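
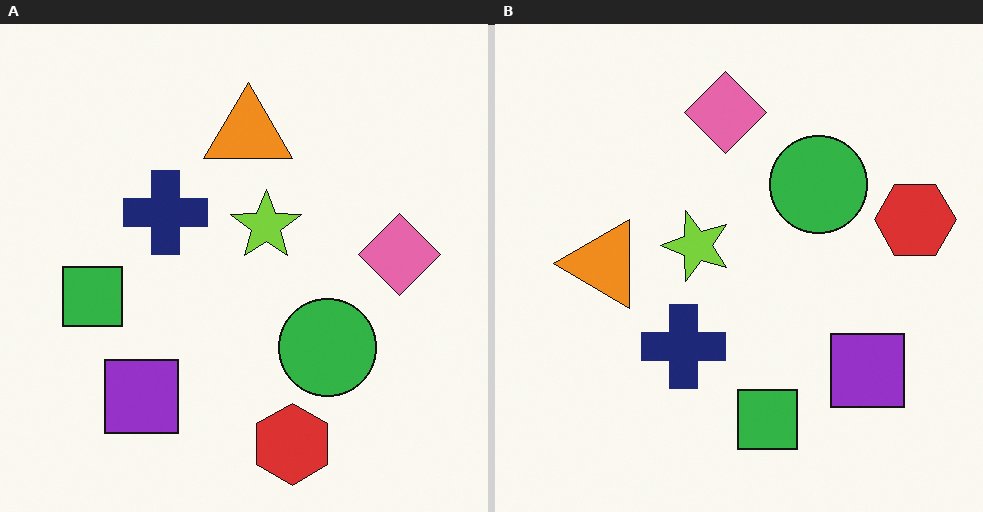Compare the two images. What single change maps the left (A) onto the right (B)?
This is the original image rotated 90° counter-clockwise.

The red hexagon sits in the bottom of the left (A) image and the right of the right (B) — consistent with a whole-image 90° counter-clockwise rotation.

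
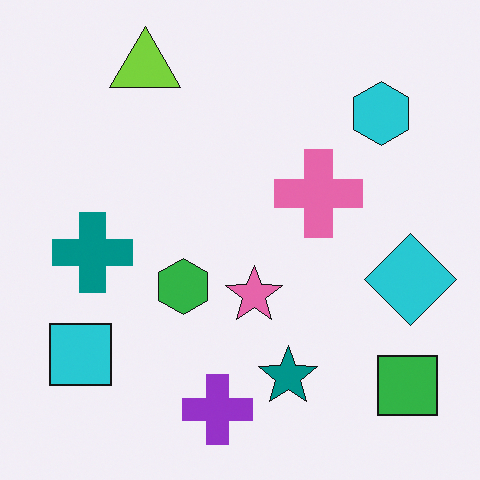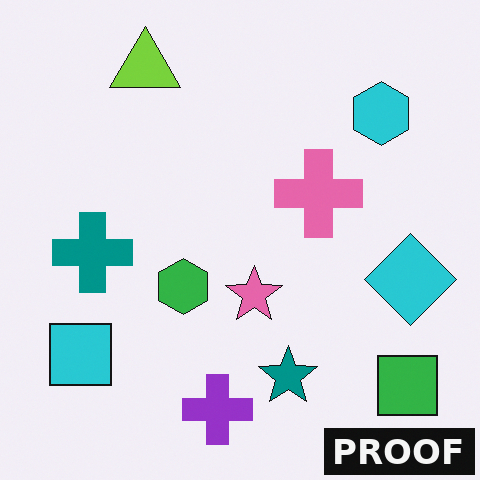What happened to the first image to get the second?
The image was watermarked with the text "PROOF" in the lower-right corner.

A dark label reading "PROOF" appears in the lower-right corner.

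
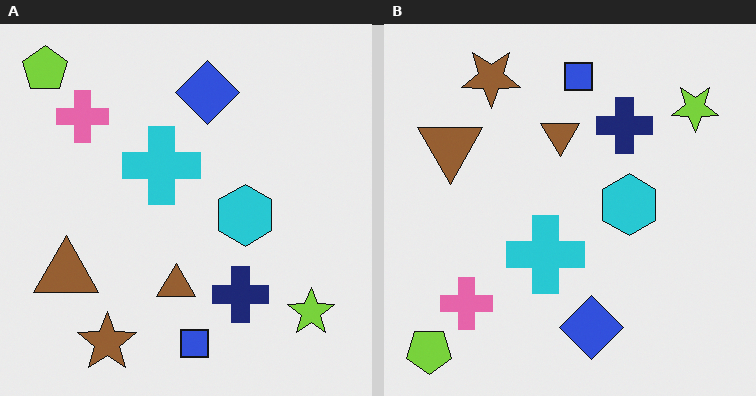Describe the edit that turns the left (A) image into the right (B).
The right (B) image is the left (A) flipped vertically (top ↔ bottom).

The lime pentagon is in the top-left of the left (A) image and the bottom-left of the right (B) — shapes on opposite sides of the horizontal midline have swapped in a mirror flip.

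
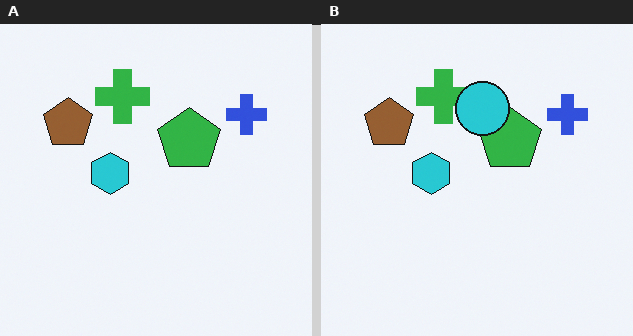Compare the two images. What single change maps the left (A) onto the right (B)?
The image was overlaid with an additional cyan circle.

A cyan circle appears in the right (B) image that is absent from the left (A).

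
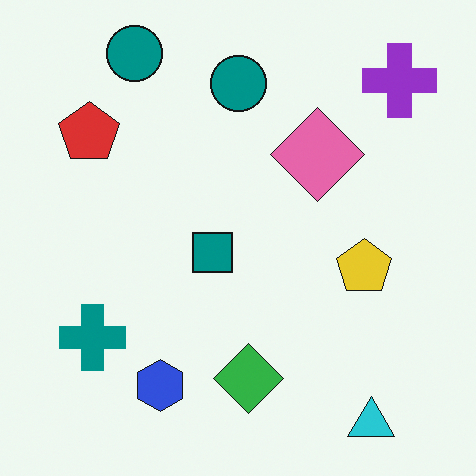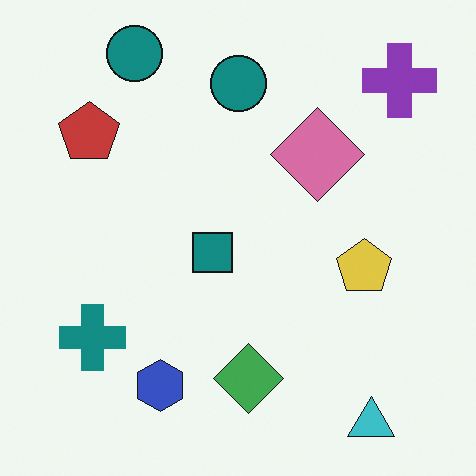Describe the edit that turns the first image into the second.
The image was slightly desaturated.

All colors are more muted and greyish — a global saturation change.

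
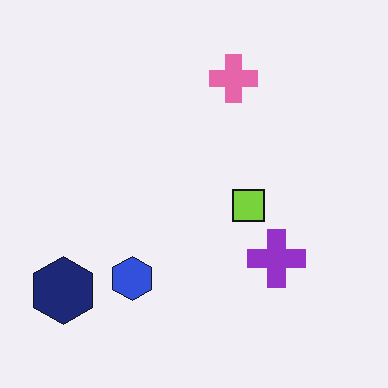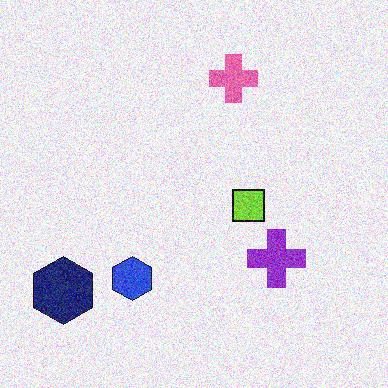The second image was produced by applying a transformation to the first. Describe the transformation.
This is the original image degraded with visible gaussian noise.

Random speckle covers the whole image, including the flat background.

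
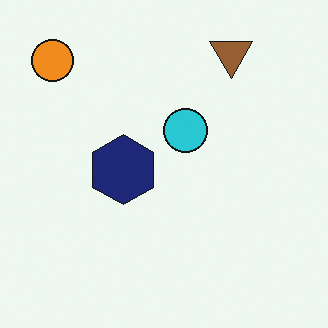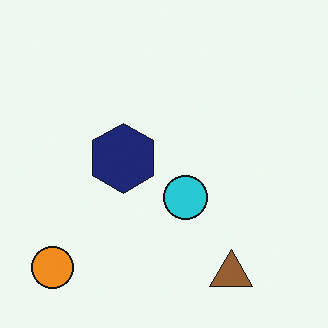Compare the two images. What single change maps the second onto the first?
This is the original image flipped vertically (top ↔ bottom).

The brown triangle is in the bottom-right of the second image and the top-right of the first — shapes on opposite sides of the horizontal midline have swapped in a mirror flip.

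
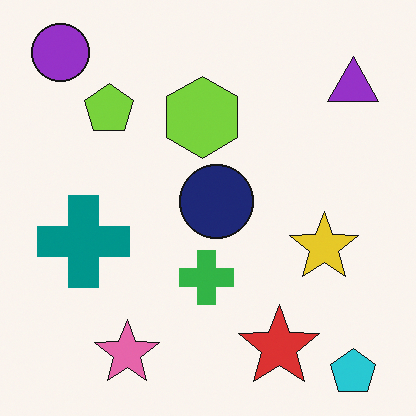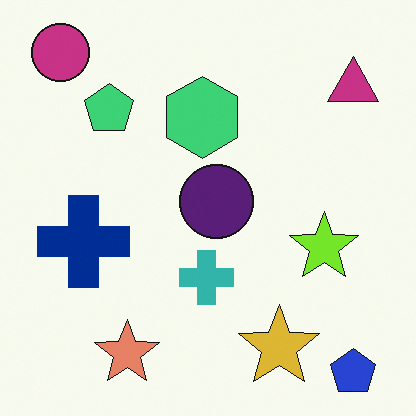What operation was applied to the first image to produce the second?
This is the original image hue-shifted slightly.

Every shape's color has rotated by the same amount around the hue wheel — a uniform hue shift.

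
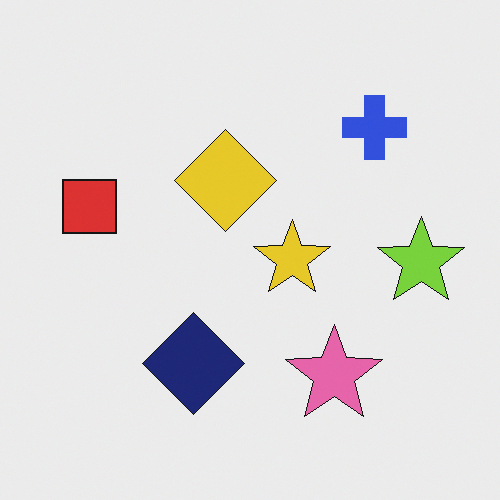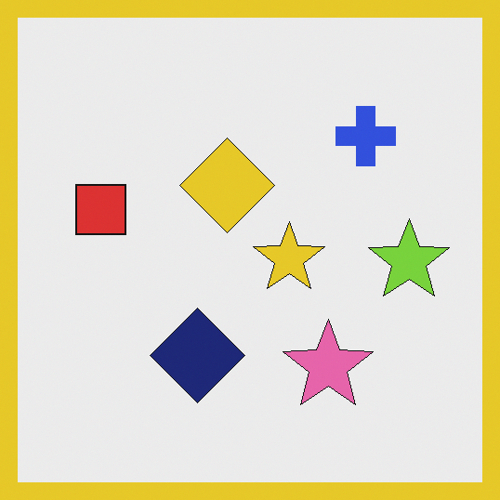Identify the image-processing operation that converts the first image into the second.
Framed with a yellow border.

A solid yellow frame runs around the edge of the second image, with the content slightly shrunk inside it.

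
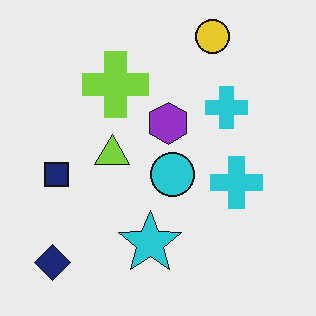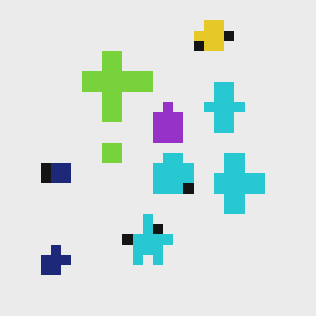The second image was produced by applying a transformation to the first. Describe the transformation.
Heavily pixelated into large blocks.

Shapes are reduced to large square blocks; fine edges and outlines are lost — a downscale-then-upscale (mosaic) effect.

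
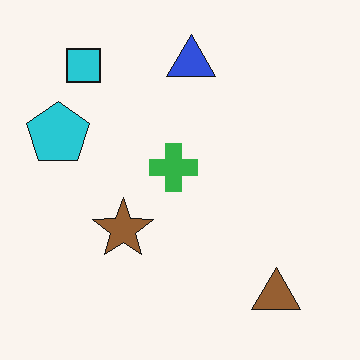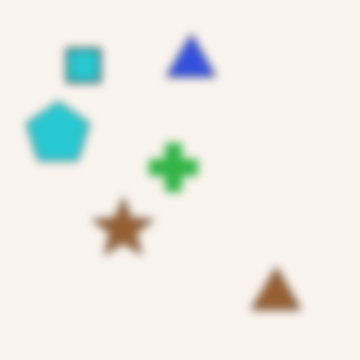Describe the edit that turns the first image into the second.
The second image is the first moderately blurred.

Shape edges and outlines are uniformly softened across the whole image.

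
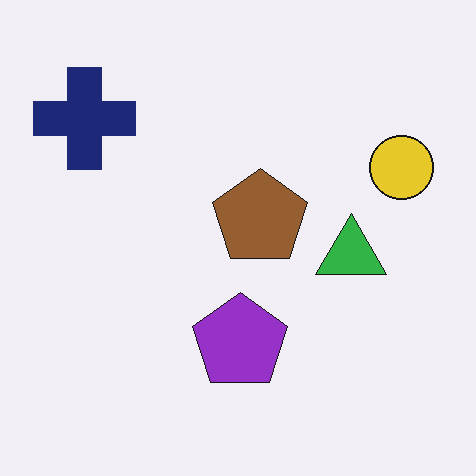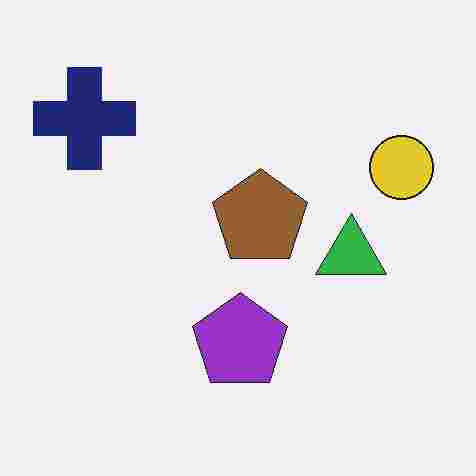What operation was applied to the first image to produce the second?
Degraded with heavy JPEG compression.

Blocky 8×8 compression artifacts appear around shape edges and the flat background shows ringing — characteristic JPEG degradation.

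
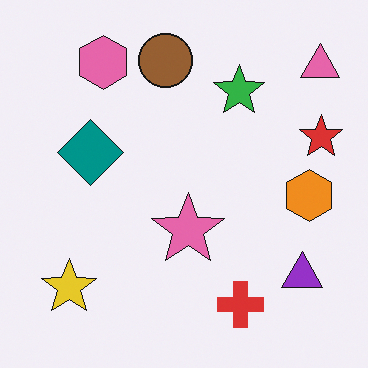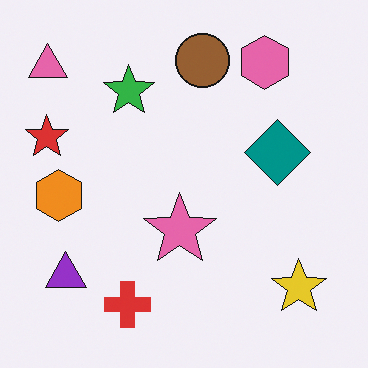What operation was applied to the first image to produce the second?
The image was flipped horizontally (left ↔ right).

The red star is in the right of the first image and the left of the second — shapes on opposite sides of the vertical midline have swapped in a mirror flip.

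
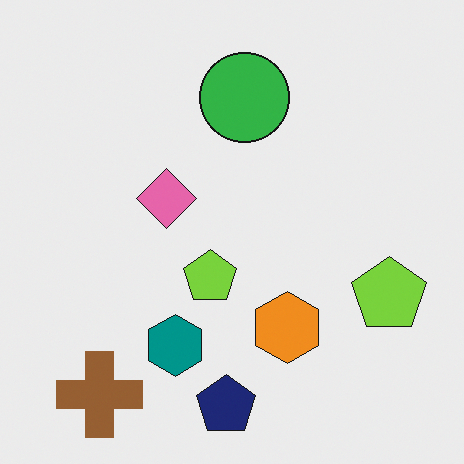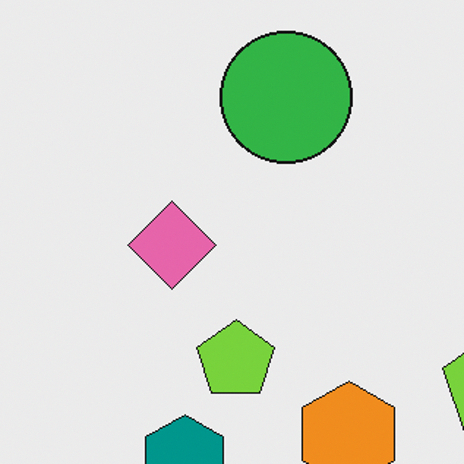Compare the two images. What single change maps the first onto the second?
Cropped slightly and scaled back up.

The visible shapes are larger and the field of view is narrower; shapes near the original edges may be partly or wholly outside the frame — a crop-and-rescale.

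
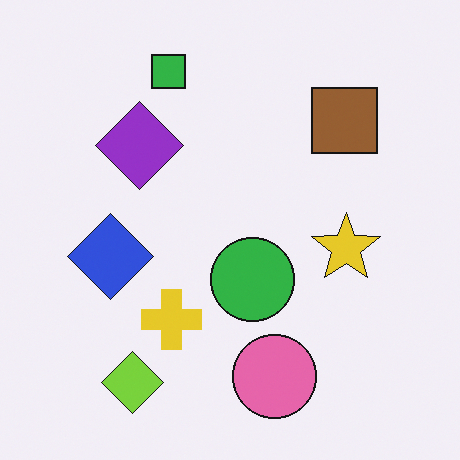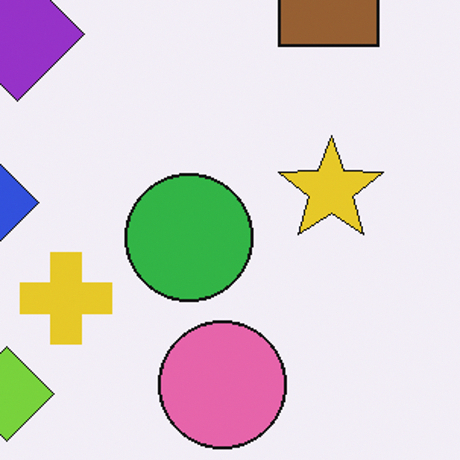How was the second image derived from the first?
This is the original image cropped to a modestly smaller region and rescaled.

The visible shapes are larger and the field of view is narrower; shapes near the original edges may be partly or wholly outside the frame — a crop-and-rescale.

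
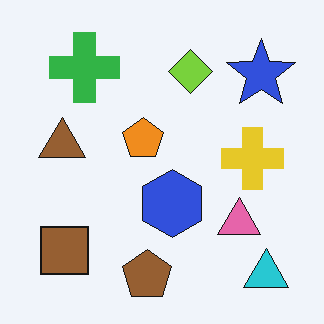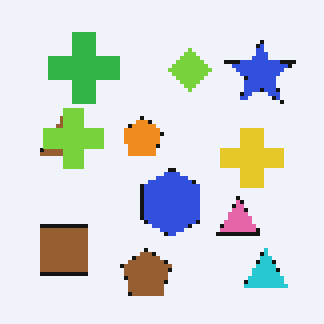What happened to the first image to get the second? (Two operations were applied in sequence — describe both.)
The transformation is: lightly pixelated (a mild mosaic effect), then overlaid with an additional lime cross.

Shapes are reduced to large square blocks; fine edges and outlines are lost — a downscale-then-upscale (mosaic) effect. A lime cross appears in the second image that is absent from the first.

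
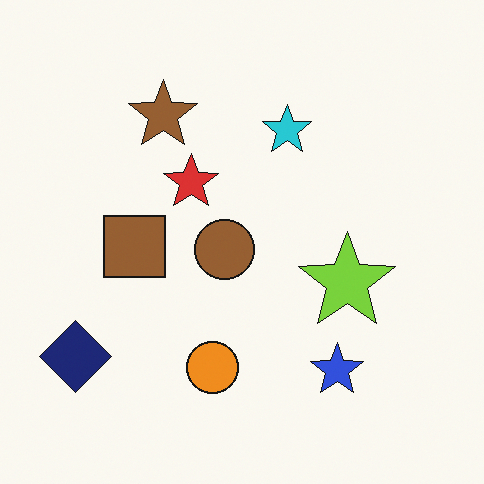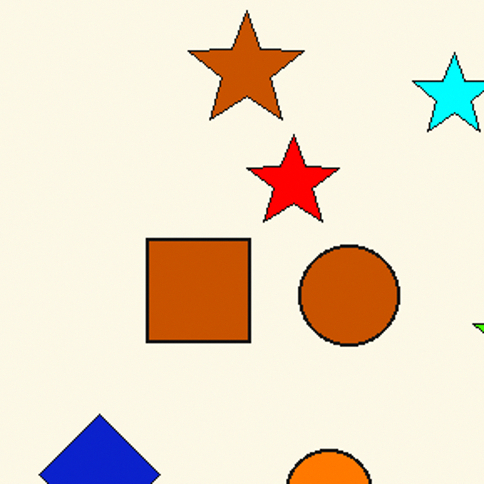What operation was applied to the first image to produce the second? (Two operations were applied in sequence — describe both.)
The transformation is: made much more vivid (saturation change), then cropped tightly and scaled back up.

All colors are more vivid — a global saturation change. The visible shapes are larger and the field of view is narrower; shapes near the original edges may be partly or wholly outside the frame — a crop-and-rescale.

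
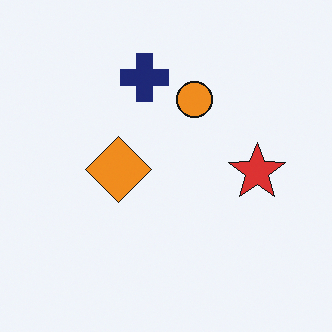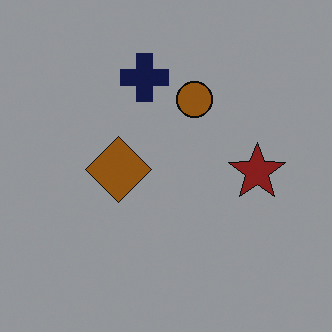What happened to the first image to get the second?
The image was substantially darkened.

Every pixel — background and shapes alike — is uniformly darkened.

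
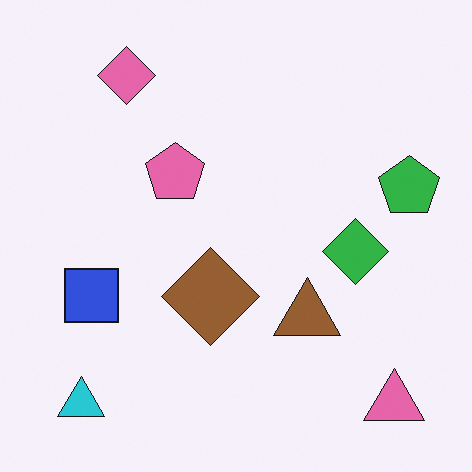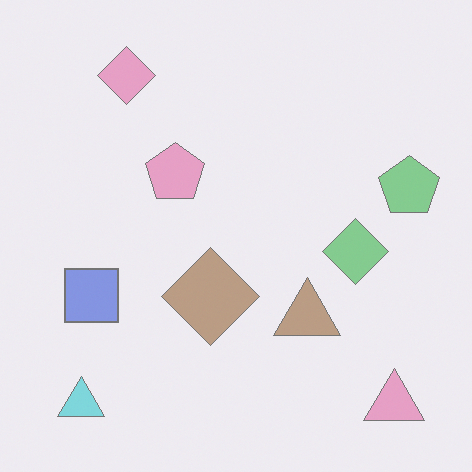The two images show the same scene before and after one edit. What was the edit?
This is the original image washed out (contrast reduced).

Tones are pushed toward mid-grey across the whole image — a global contrast change.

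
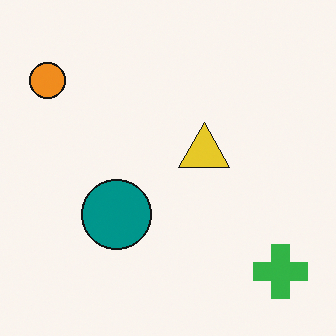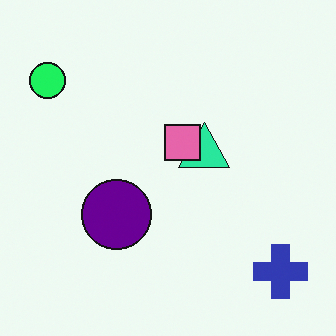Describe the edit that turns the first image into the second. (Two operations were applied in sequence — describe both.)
This is the original image hue-shifted by a moderate amount, then overlaid with an additional pink square.

Every shape's color has rotated by the same amount around the hue wheel — a uniform hue shift. A pink square appears in the second image that is absent from the first.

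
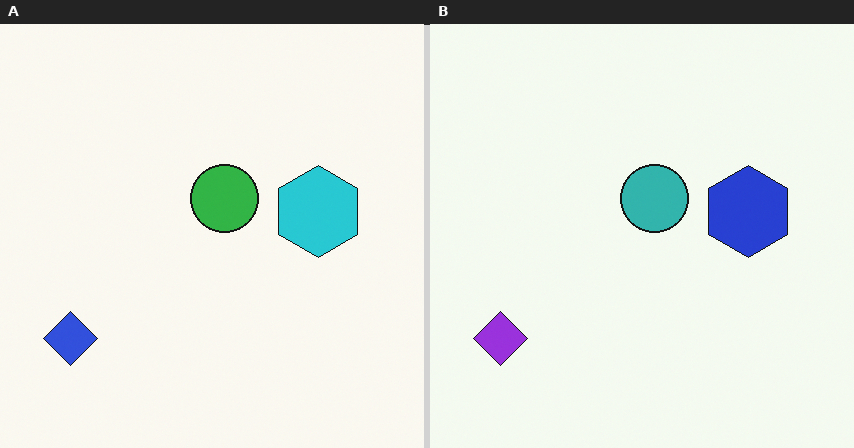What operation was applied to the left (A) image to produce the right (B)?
Hue-shifted slightly.

Every shape's color has rotated by the same amount around the hue wheel — a uniform hue shift.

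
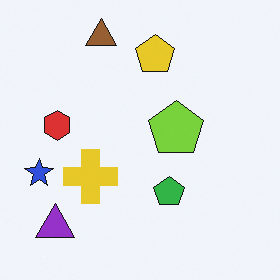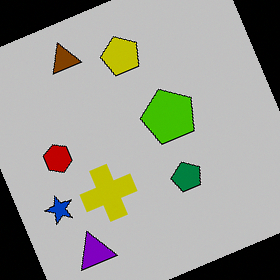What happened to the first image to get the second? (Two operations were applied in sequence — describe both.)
Aggressively posterized, then rotated counter-clockwise by a clearly visible amount.

Each flat color has snapped to a coarser quantized level — most visibly, the near-white background has dropped to a flat grey. Every shape is tilted by the same angle and the image corners show triangular fill wedges — a whole-image rotation by a non-right angle.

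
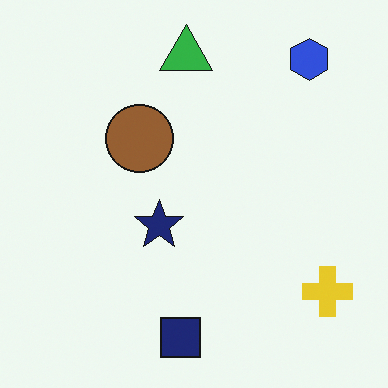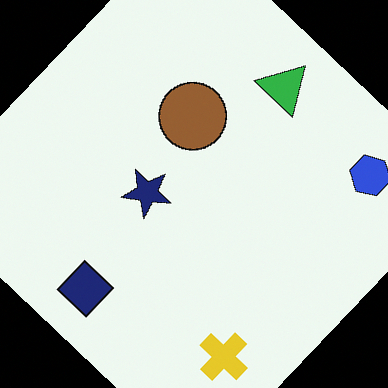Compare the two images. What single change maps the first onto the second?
This is the original image rotated clockwise by a large amount — several tens of degrees.

Every shape is tilted by the same angle and the image corners show triangular fill wedges — a whole-image rotation by a non-right angle.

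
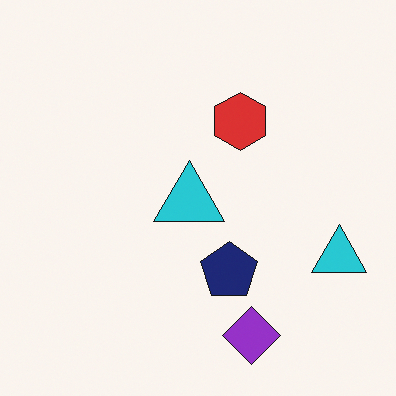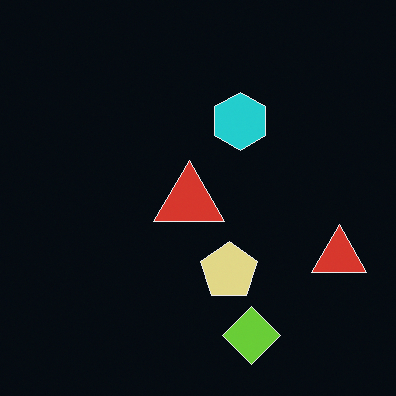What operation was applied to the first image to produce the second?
This is the original image color-inverted (negative).

The light background has become dark and every shape's color is its complement — a photographic negative.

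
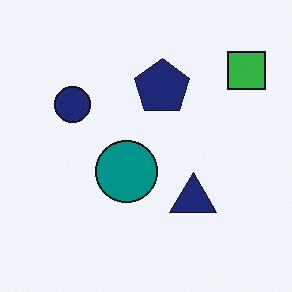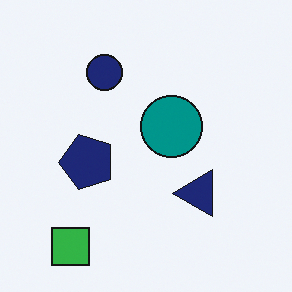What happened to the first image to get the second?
The image was transposed (reflected across the top-left ↔ bottom-right diagonal).

Shapes have swapped their row and column positions — what was in the top-right is now in the bottom-left — a diagonal reflection.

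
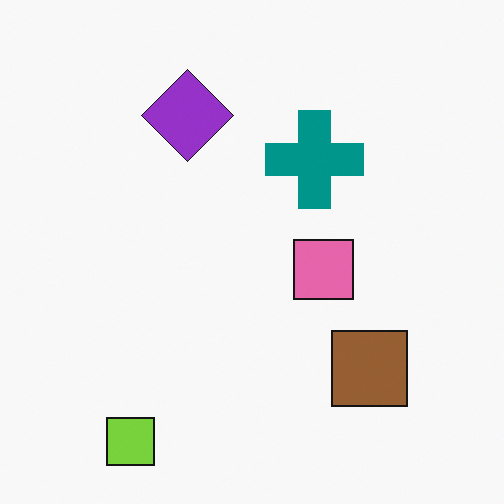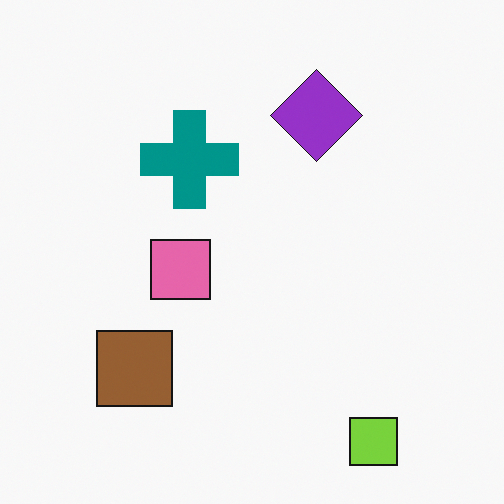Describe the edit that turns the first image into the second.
The transformation is: flipped horizontally (left ↔ right).

The lime square is in the bottom-left of the first image and the bottom-right of the second — shapes on opposite sides of the vertical midline have swapped in a mirror flip.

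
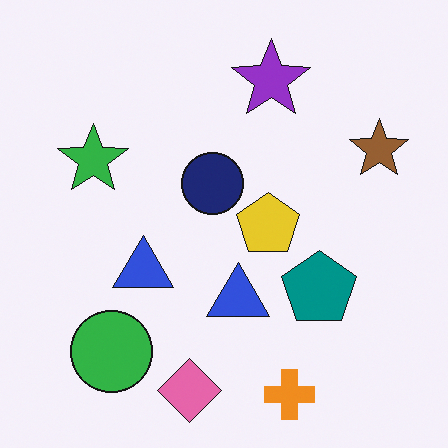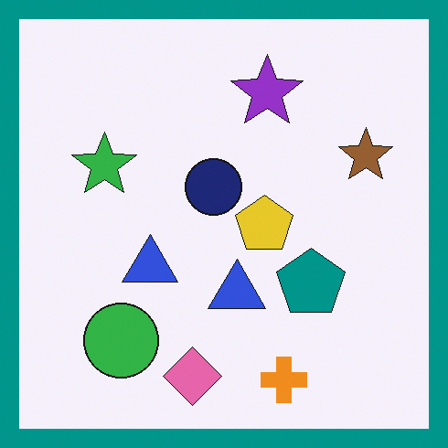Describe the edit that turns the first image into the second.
The transformation is: framed with a teal border.

A solid teal frame runs around the edge of the second image, with the content slightly shrunk inside it.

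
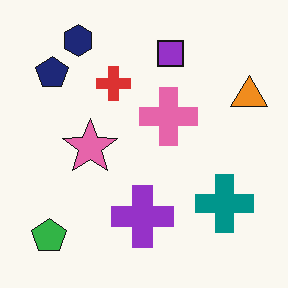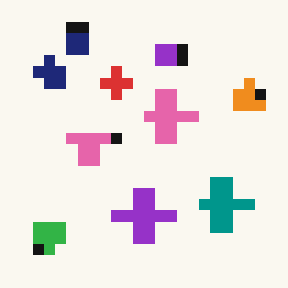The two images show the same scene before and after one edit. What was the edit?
The transformation is: heavily pixelated into large blocks.

Shapes are reduced to large square blocks; fine edges and outlines are lost — a downscale-then-upscale (mosaic) effect.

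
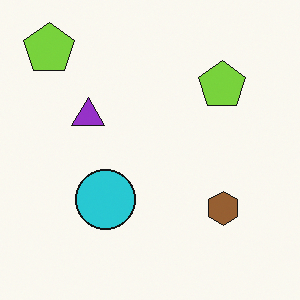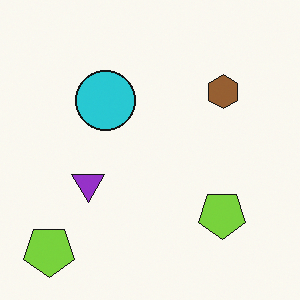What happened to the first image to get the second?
The second image is the first flipped vertically (top ↔ bottom).

The brown hexagon is in the bottom-right of the first image and the top-right of the second — shapes on opposite sides of the horizontal midline have swapped in a mirror flip.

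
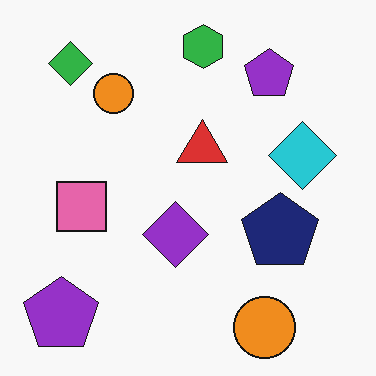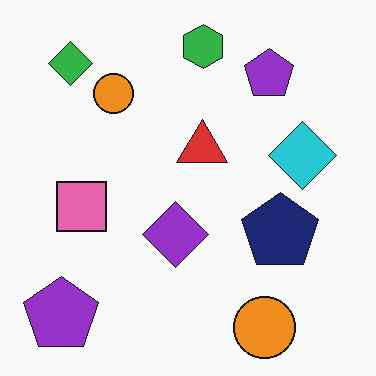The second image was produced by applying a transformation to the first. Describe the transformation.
JPEG-compressed with visible artifacts.

Blocky 8×8 compression artifacts appear around shape edges and the flat background shows ringing — characteristic JPEG degradation.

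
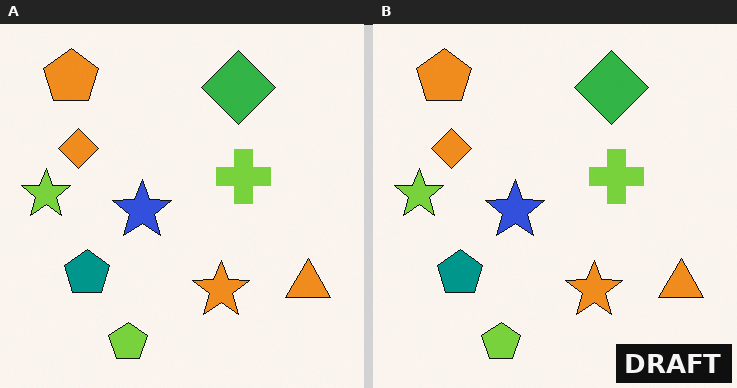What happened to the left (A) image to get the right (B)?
The image was watermarked with the text "DRAFT" in the lower-right corner.

A dark label reading "DRAFT" appears in the lower-right corner.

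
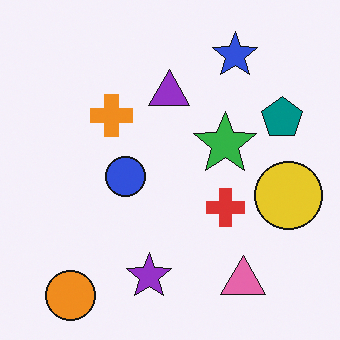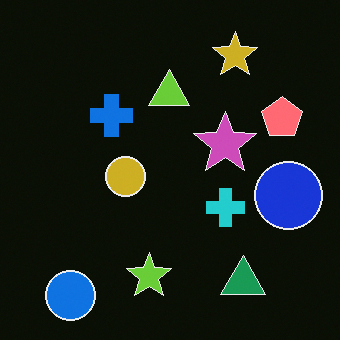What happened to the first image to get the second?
The transformation is: color-inverted (negative).

The light background has become dark and every shape's color is its complement — a photographic negative.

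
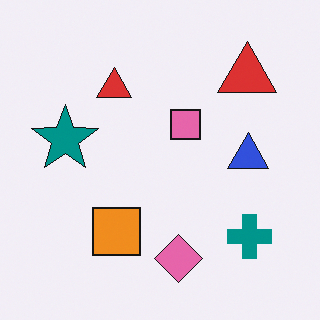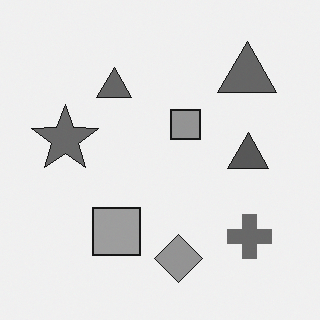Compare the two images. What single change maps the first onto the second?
It was converted to grayscale.

All color is removed — every shape is now a shade of grey.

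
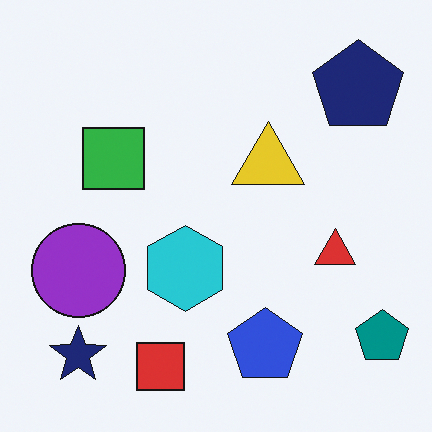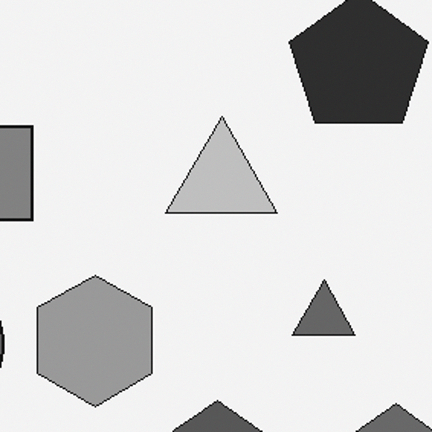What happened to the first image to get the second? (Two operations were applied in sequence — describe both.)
The image was converted to grayscale, then cropped slightly and scaled back up.

All color is removed — every shape is now a shade of grey. The visible shapes are larger and the field of view is narrower; shapes near the original edges may be partly or wholly outside the frame — a crop-and-rescale.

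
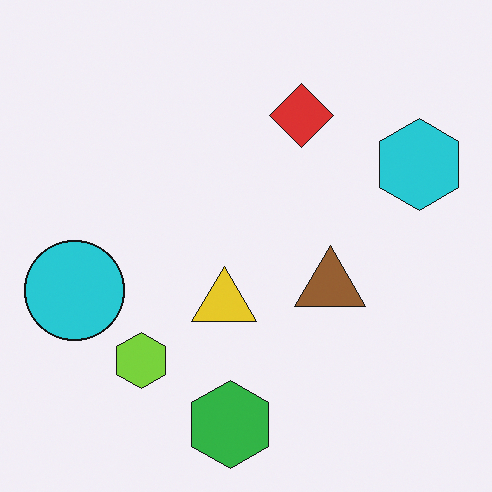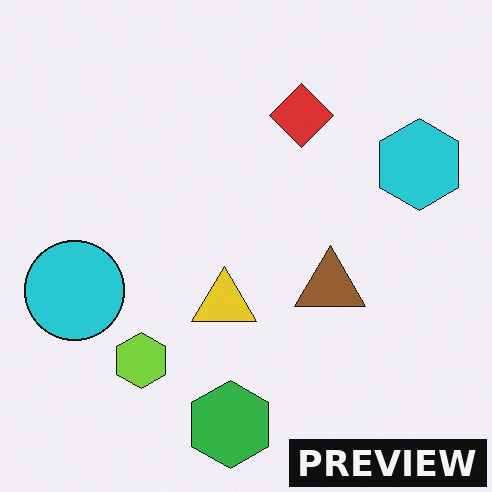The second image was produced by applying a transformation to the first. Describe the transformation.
This is the original image watermarked with the text "PREVIEW" in the lower-right corner.

A dark label reading "PREVIEW" appears in the lower-right corner.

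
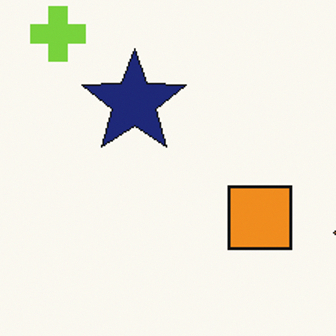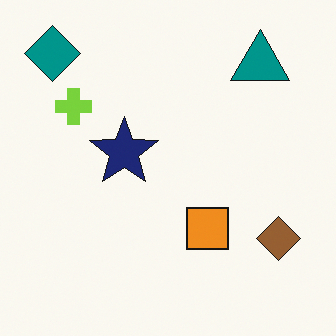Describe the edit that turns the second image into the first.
It was cropped to a modestly smaller region and rescaled.

The visible shapes are larger and the field of view is narrower; shapes near the original edges may be partly or wholly outside the frame — a crop-and-rescale.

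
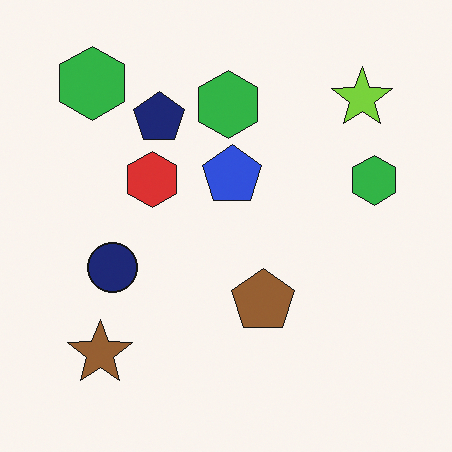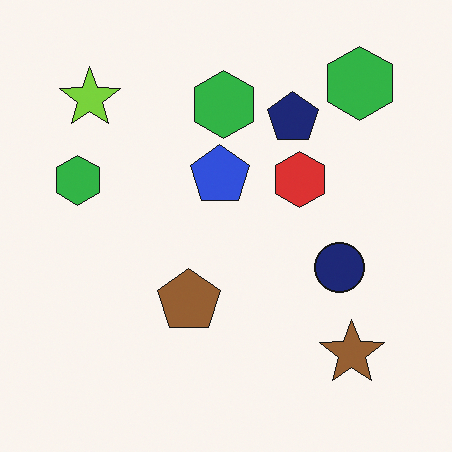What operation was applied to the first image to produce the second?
It was flipped horizontally (left ↔ right).

The lime star is in the top-right of the first image and the top-left of the second — shapes on opposite sides of the vertical midline have swapped in a mirror flip.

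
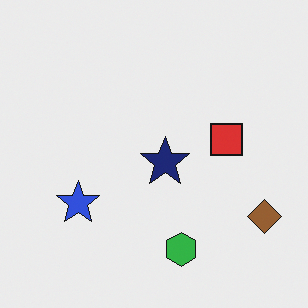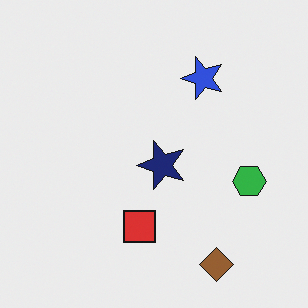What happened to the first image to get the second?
Transposed (reflected across the top-left ↔ bottom-right diagonal).

Shapes have swapped their row and column positions — what was in the top-right is now in the bottom-left — a diagonal reflection.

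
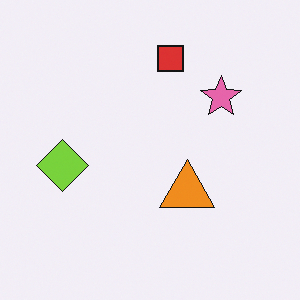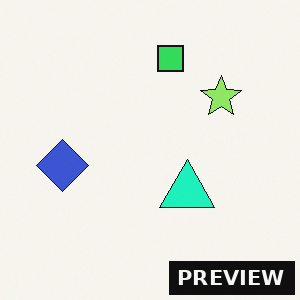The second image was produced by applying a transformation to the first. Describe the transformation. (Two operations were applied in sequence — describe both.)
This is the original image hue-shifted through roughly a third of the color wheel, then watermarked with the text "PREVIEW" in the lower-right corner.

Every shape's color has rotated by the same amount around the hue wheel — a uniform hue shift. A dark label reading "PREVIEW" appears in the lower-right corner.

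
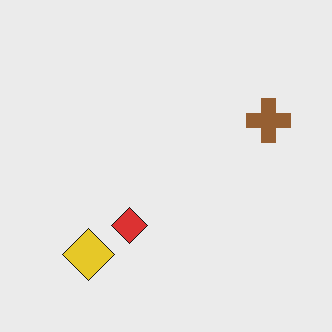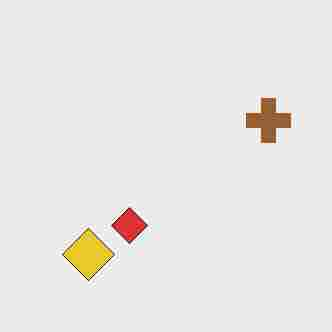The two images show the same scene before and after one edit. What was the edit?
It was degraded with heavy JPEG compression.

Blocky 8×8 compression artifacts appear around shape edges and the flat background shows ringing — characteristic JPEG degradation.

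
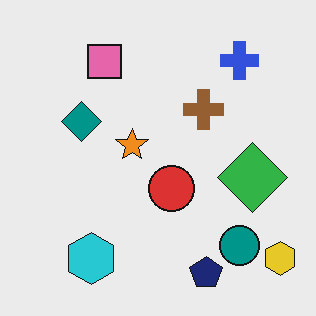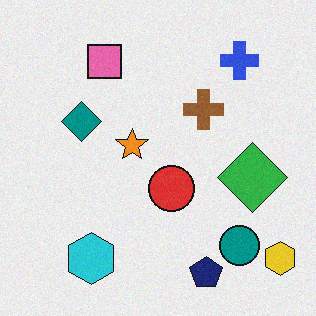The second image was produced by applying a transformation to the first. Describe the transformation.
This is the original image degraded with light additive noise.

Random speckle covers the whole image, including the flat background.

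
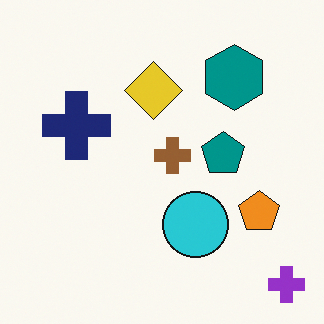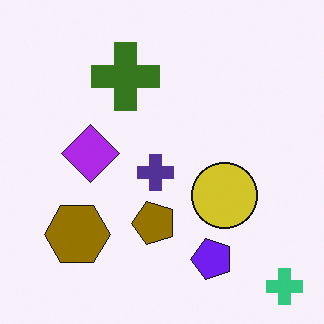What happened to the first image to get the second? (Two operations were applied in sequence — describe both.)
This is the original image hue-shifted by a large amount, then transposed (reflected across the top-left ↔ bottom-right diagonal).

Every shape's color has rotated by the same amount around the hue wheel — a uniform hue shift. Shapes have swapped their row and column positions — what was in the top-right is now in the bottom-left — a diagonal reflection.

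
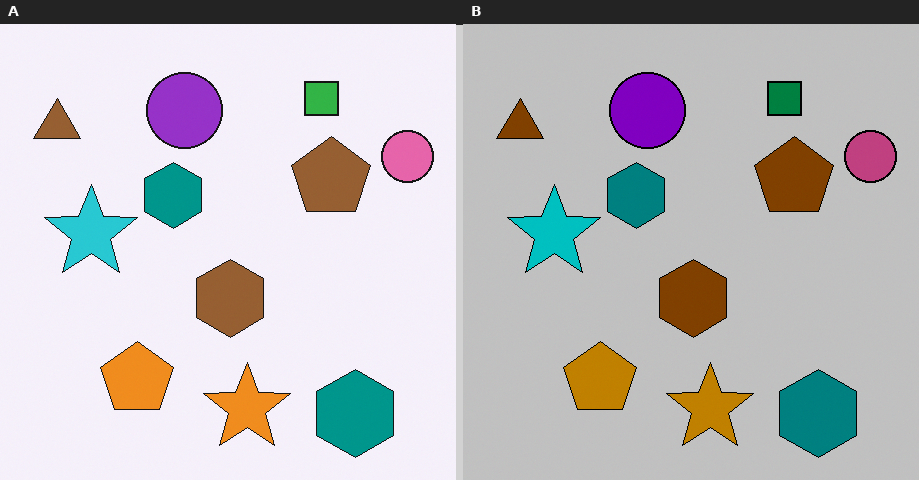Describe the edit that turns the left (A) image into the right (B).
The image was aggressively posterized.

Each flat color has snapped to a coarser quantized level — most visibly, the near-white background has dropped to a flat grey.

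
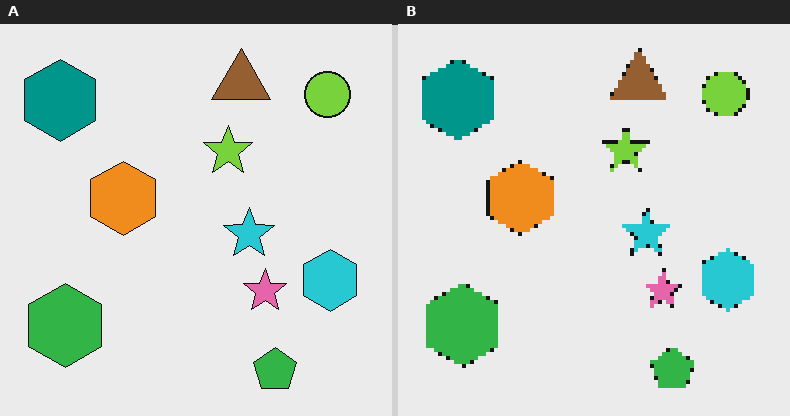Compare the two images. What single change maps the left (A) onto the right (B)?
The transformation is: lightly pixelated (a mild mosaic effect).

Shapes are reduced to large square blocks; fine edges and outlines are lost — a downscale-then-upscale (mosaic) effect.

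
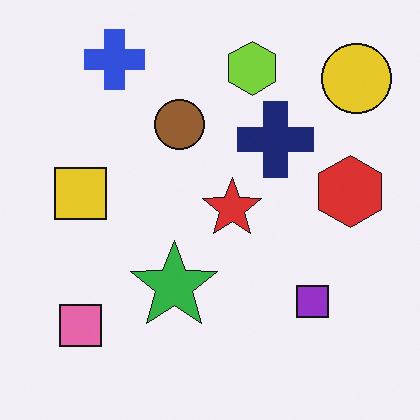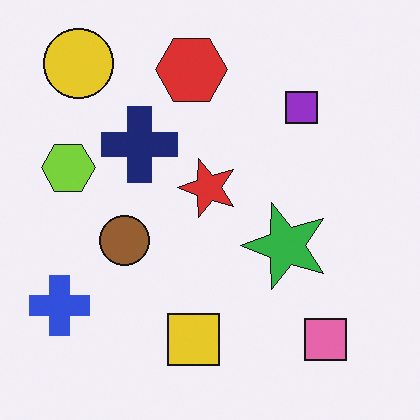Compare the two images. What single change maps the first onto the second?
The transformation is: rotated 90° counter-clockwise.

The yellow circle sits in the top-right of the first image and the top-left of the second — consistent with a whole-image 90° counter-clockwise rotation.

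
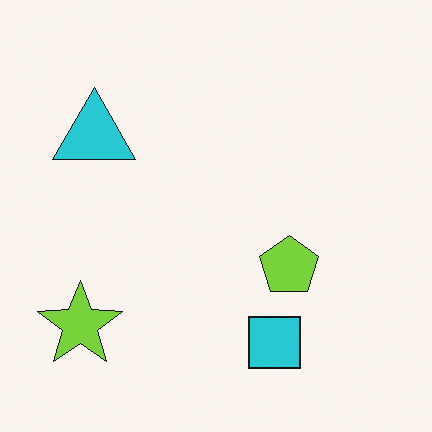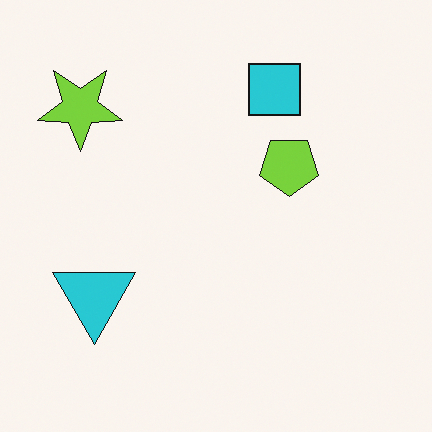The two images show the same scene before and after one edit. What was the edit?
It was flipped vertically (top ↔ bottom).

The cyan square is in the bottom of the first image and the top of the second — shapes on opposite sides of the horizontal midline have swapped in a mirror flip.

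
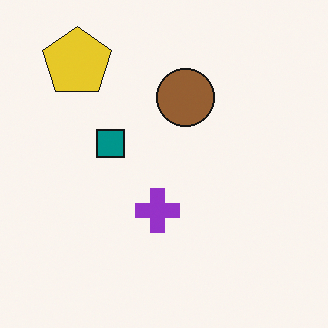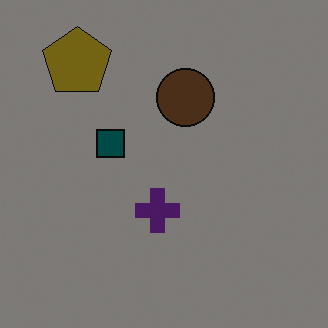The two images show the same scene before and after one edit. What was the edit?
Substantially darkened.

Every pixel — background and shapes alike — is uniformly darkened.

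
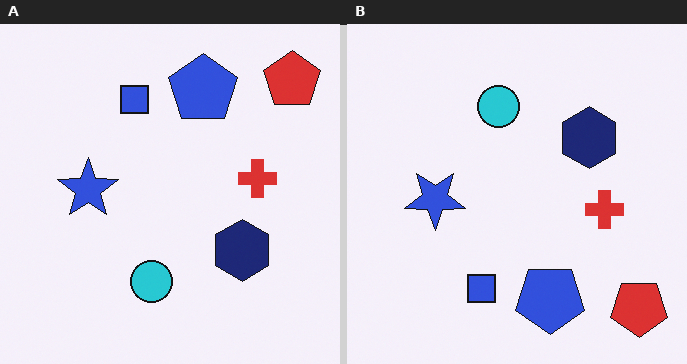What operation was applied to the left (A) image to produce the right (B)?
The transformation is: flipped vertically (top ↔ bottom).

The red pentagon is in the top-right of the left (A) image and the bottom-right of the right (B) — shapes on opposite sides of the horizontal midline have swapped in a mirror flip.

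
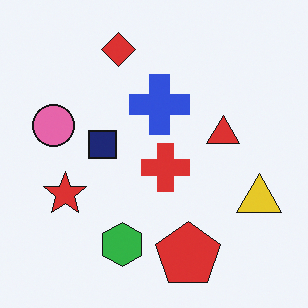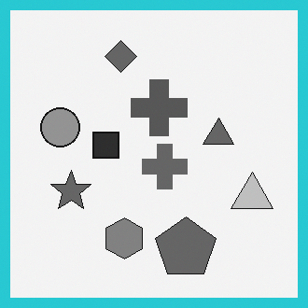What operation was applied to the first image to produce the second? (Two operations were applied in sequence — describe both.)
The image was converted to grayscale, then framed with a cyan border.

All color is removed — every shape is now a shade of grey. A solid cyan frame runs around the edge of the second image, with the content slightly shrunk inside it.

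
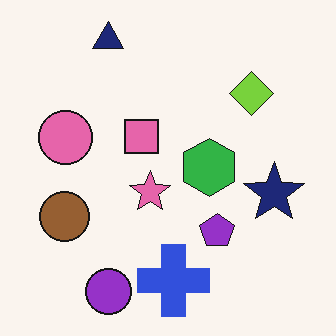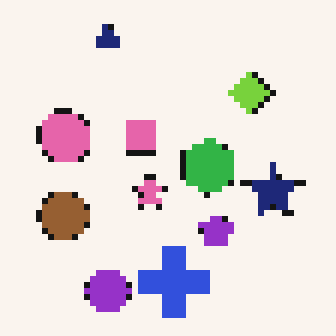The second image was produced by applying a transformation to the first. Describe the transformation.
The transformation is: pixelated into visible square blocks.

Shapes are reduced to large square blocks; fine edges and outlines are lost — a downscale-then-upscale (mosaic) effect.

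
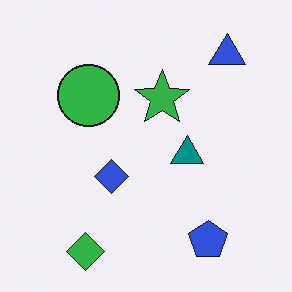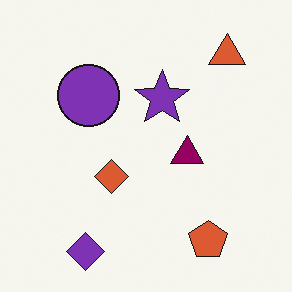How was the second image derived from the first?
It was hue-shifted through roughly a third of the color wheel.

Every shape's color has rotated by the same amount around the hue wheel — a uniform hue shift.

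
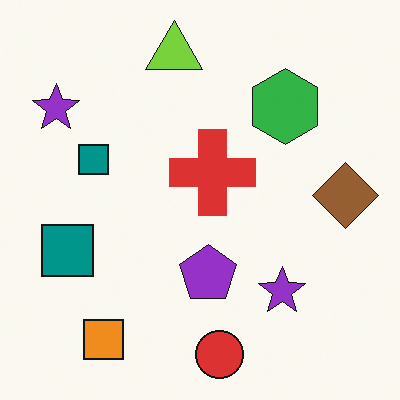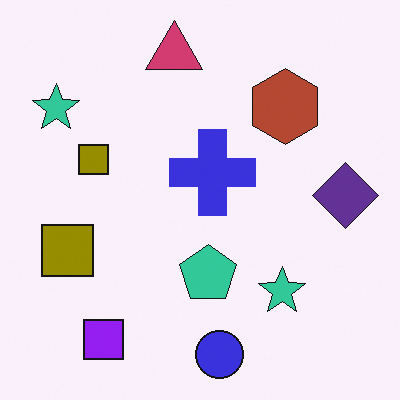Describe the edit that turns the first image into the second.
Hue-shifted through roughly half the color wheel.

Every shape's color has rotated by the same amount around the hue wheel — a uniform hue shift.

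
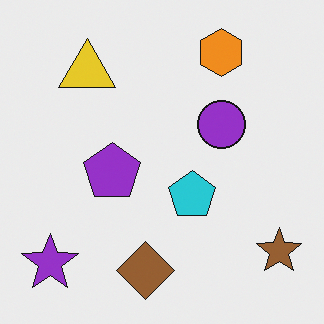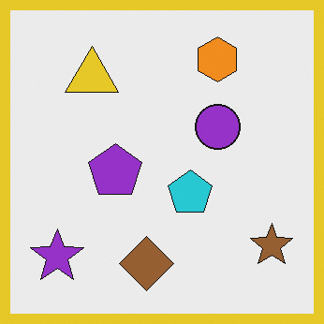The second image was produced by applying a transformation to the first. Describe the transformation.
The image was framed with a yellow border.

A solid yellow frame runs around the edge of the second image, with the content slightly shrunk inside it.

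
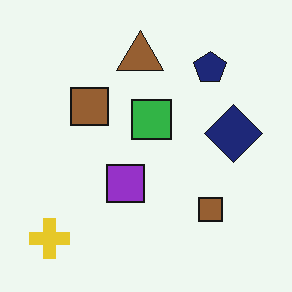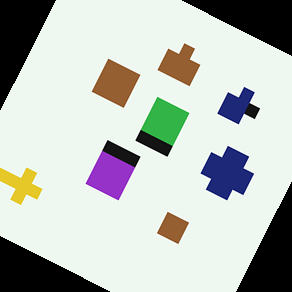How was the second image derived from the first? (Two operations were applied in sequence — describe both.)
This is the original image coarsely pixelated, then rotated clockwise by a clearly visible amount.

Shapes are reduced to large square blocks; fine edges and outlines are lost — a downscale-then-upscale (mosaic) effect. Every shape is tilted by the same angle and the image corners show triangular fill wedges — a whole-image rotation by a non-right angle.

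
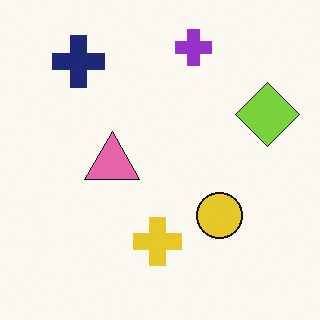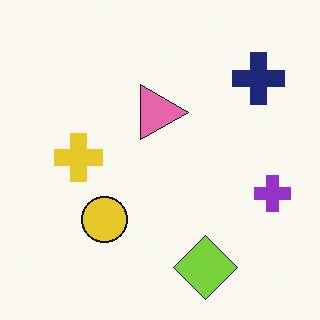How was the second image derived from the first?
The transformation is: rotated 90° clockwise.

The navy cross sits in the top-left of the first image and the top-right of the second — consistent with a whole-image 90° clockwise rotation.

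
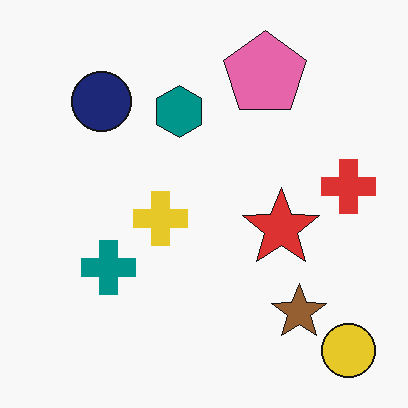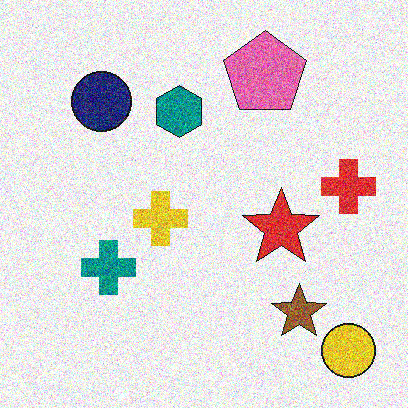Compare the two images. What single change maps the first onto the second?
It was degraded with heavy additive noise.

Random speckle covers the whole image, including the flat background.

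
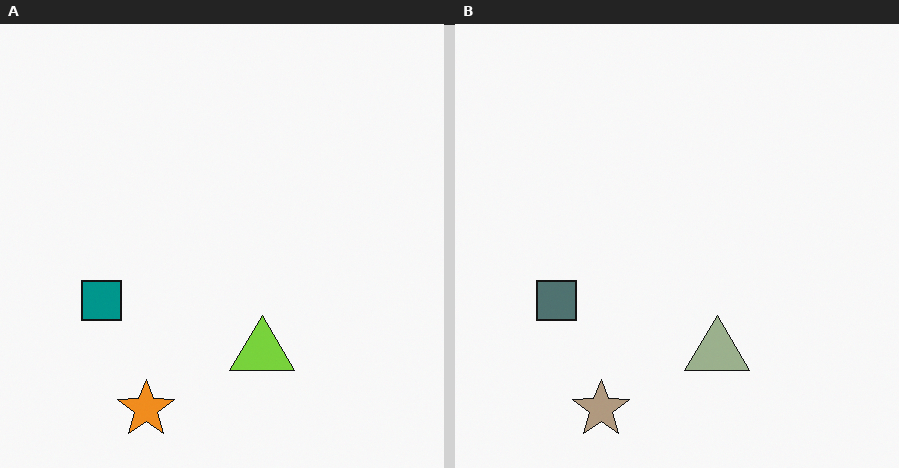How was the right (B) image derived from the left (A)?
The image was made much more muted (saturation change).

All colors are more muted and greyish — a global saturation change.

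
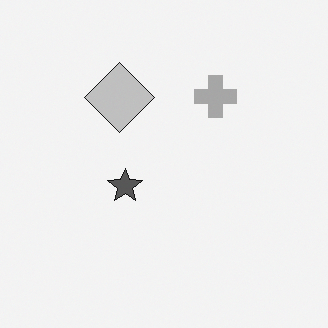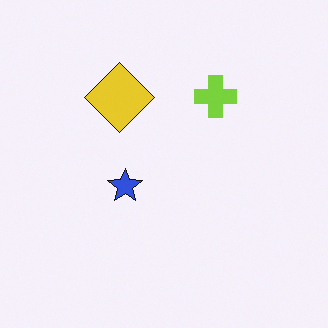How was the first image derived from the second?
It was converted to grayscale.

All color is removed — every shape is now a shade of grey.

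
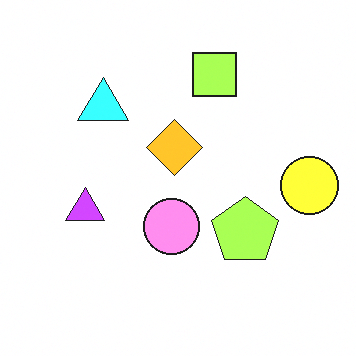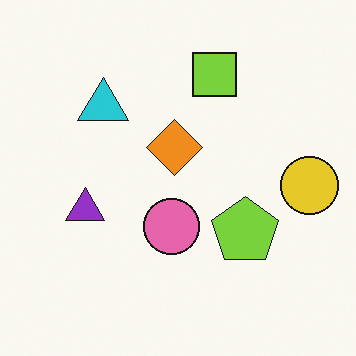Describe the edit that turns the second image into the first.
The image was substantially brightened.

Every pixel — background and shapes alike — is uniformly brightened.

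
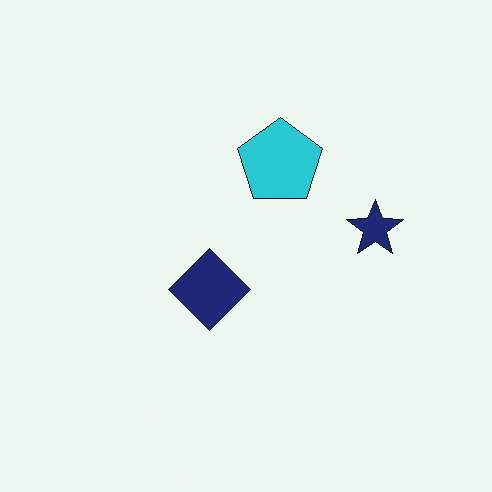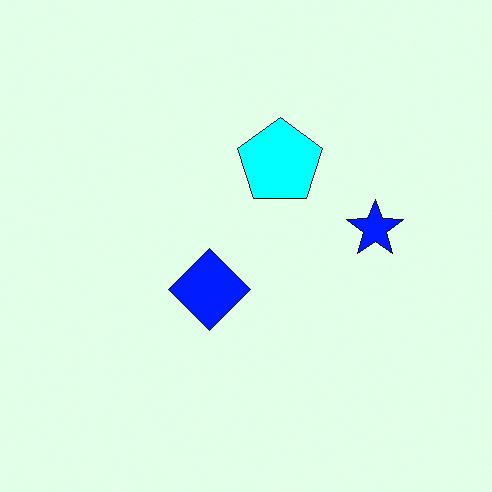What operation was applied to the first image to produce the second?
Heavily oversaturated.

All colors are more vivid — a global saturation change.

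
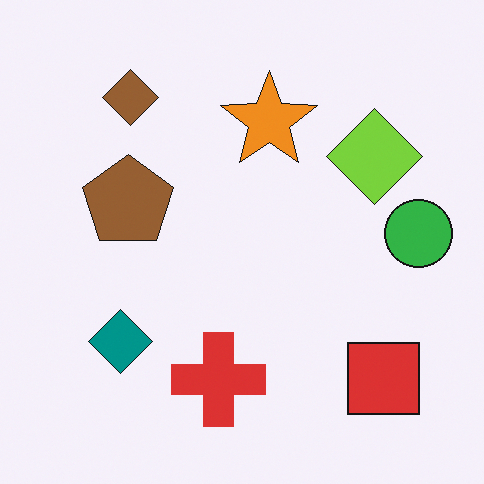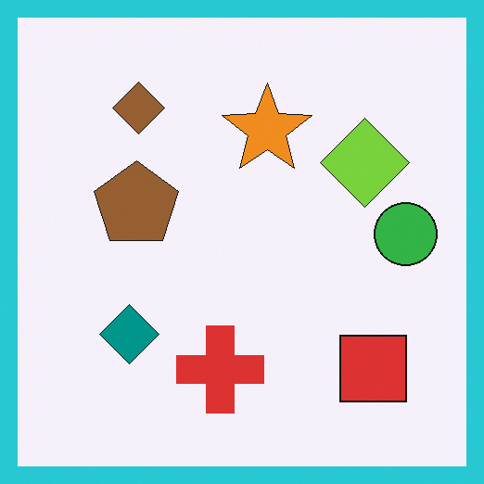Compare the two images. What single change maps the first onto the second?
This is the original image framed with a cyan border.

A solid cyan frame runs around the edge of the second image, with the content slightly shrunk inside it.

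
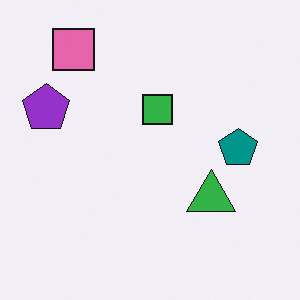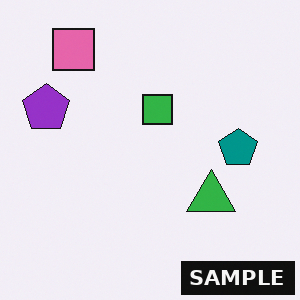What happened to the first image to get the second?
Watermarked with the text "SAMPLE" in the lower-right corner.

A dark label reading "SAMPLE" appears in the lower-right corner.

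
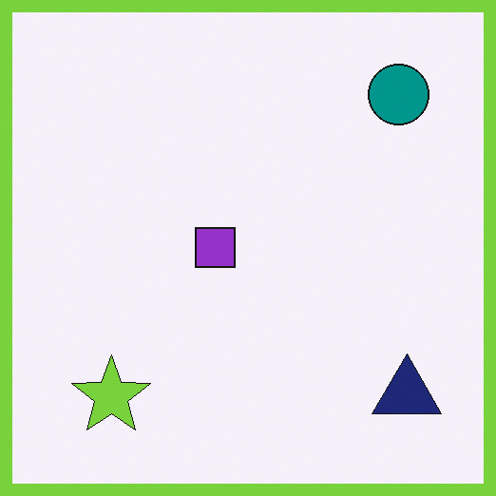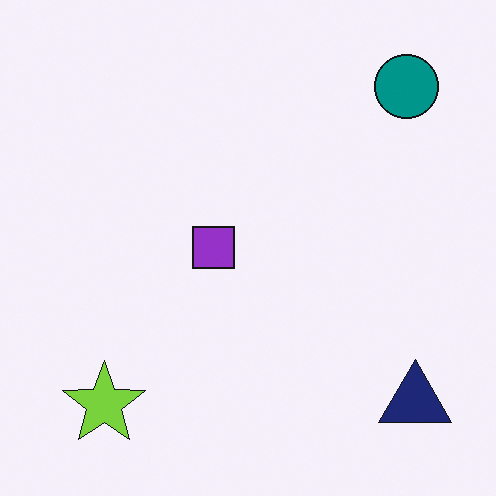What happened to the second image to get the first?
This is the original image framed with a lime border.

A solid lime frame runs around the edge of the first image, with the content slightly shrunk inside it.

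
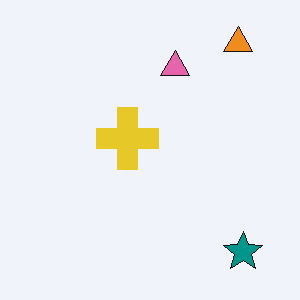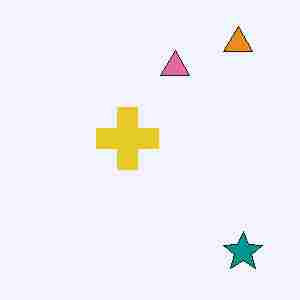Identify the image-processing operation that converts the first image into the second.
This is the original image degraded with heavy JPEG compression.

Blocky 8×8 compression artifacts appear around shape edges and the flat background shows ringing — characteristic JPEG degradation.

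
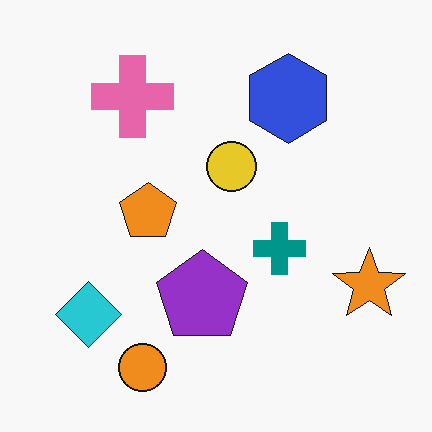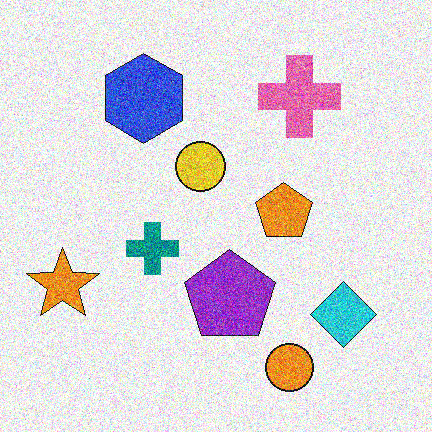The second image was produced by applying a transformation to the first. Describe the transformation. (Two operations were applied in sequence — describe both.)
Flipped horizontally (left ↔ right), then degraded with strong gaussian noise.

The orange star is in the right of the first image and the left of the second — shapes on opposite sides of the vertical midline have swapped in a mirror flip. Random speckle covers the whole image, including the flat background.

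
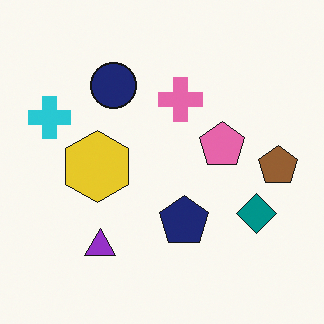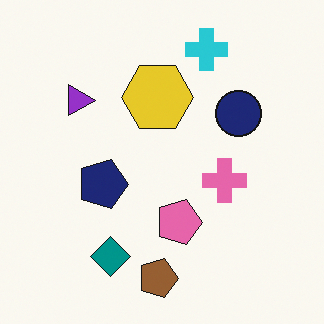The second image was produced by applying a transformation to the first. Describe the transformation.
The second image is the first rotated 90° clockwise.

The cyan cross sits in the left of the first image and the top of the second — consistent with a whole-image 90° clockwise rotation.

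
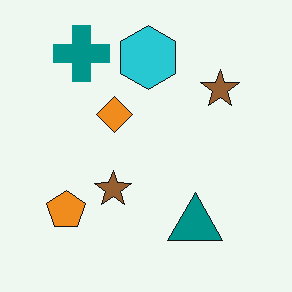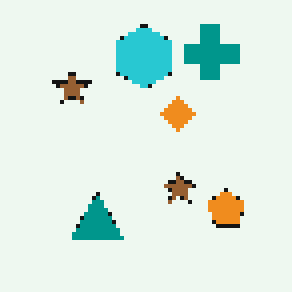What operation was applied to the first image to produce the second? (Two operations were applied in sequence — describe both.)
The transformation is: mildly pixelated, then flipped horizontally (left ↔ right).

Shapes are reduced to large square blocks; fine edges and outlines are lost — a downscale-then-upscale (mosaic) effect. The orange pentagon is in the bottom-left of the first image and the bottom-right of the second — shapes on opposite sides of the vertical midline have swapped in a mirror flip.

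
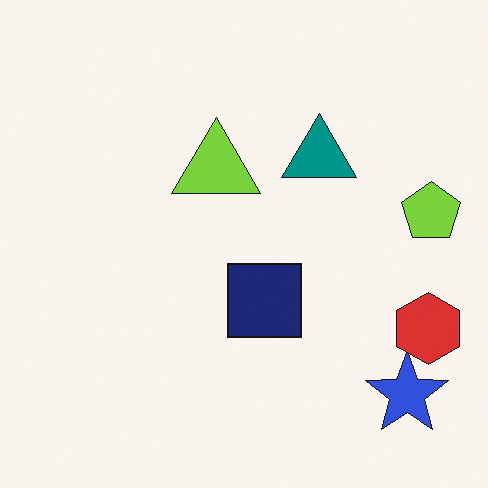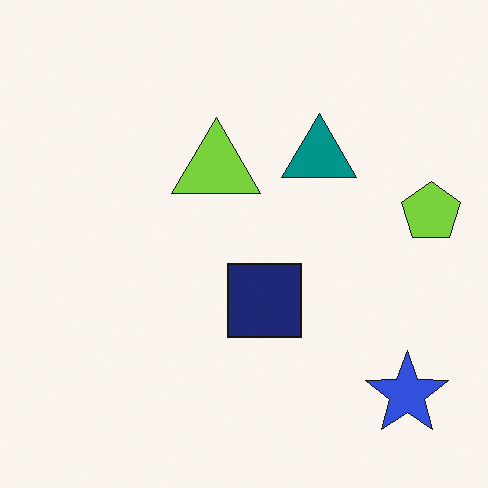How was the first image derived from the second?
It was overlaid with an additional red hexagon.

A red hexagon appears in the first image that is absent from the second.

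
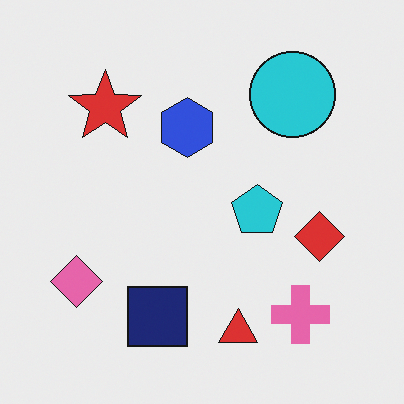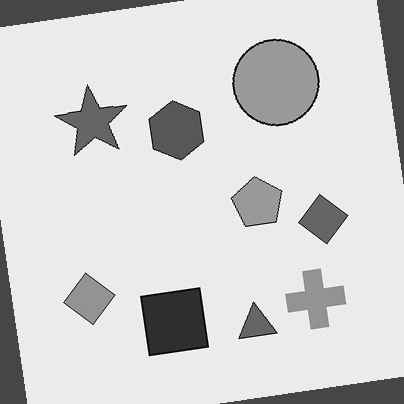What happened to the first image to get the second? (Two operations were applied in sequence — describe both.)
Rotated counter-clockwise by a small amount, then converted to grayscale.

Every shape is tilted by the same angle and the image corners show triangular fill wedges — a whole-image rotation by a non-right angle. All color is removed — every shape is now a shade of grey.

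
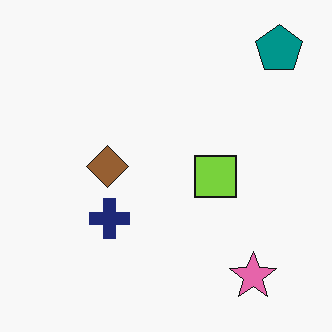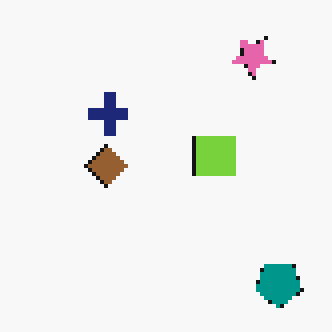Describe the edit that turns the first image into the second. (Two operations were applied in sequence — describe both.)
The image was lightly pixelated (a mild mosaic effect), then flipped vertically (top ↔ bottom).

Shapes are reduced to large square blocks; fine edges and outlines are lost — a downscale-then-upscale (mosaic) effect. The teal pentagon is in the top-right of the first image and the bottom-right of the second — shapes on opposite sides of the horizontal midline have swapped in a mirror flip.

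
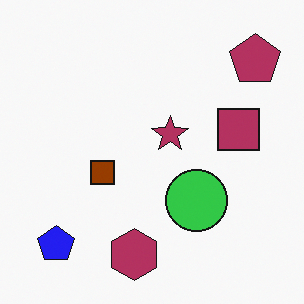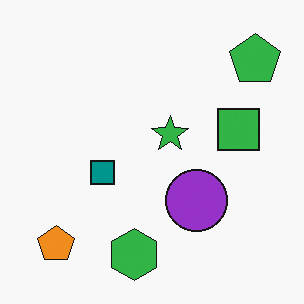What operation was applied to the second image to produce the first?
The first image is the second hue-shifted by a large amount.

Every shape's color has rotated by the same amount around the hue wheel — a uniform hue shift.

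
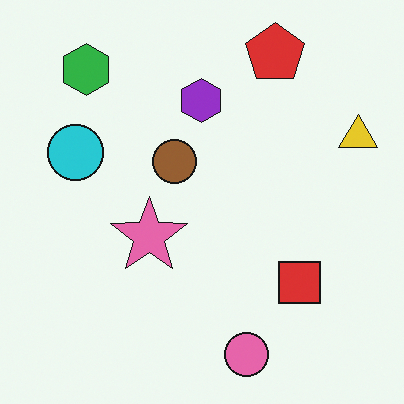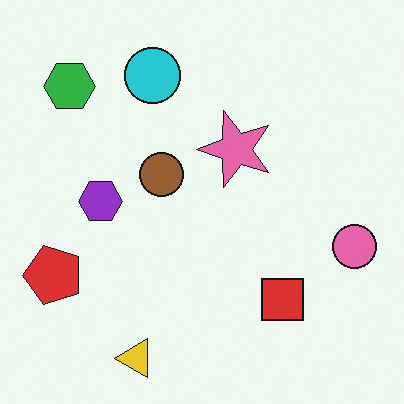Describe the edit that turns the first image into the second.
It was transposed (reflected across the top-left ↔ bottom-right diagonal).

Shapes have swapped their row and column positions — what was in the top-right is now in the bottom-left — a diagonal reflection.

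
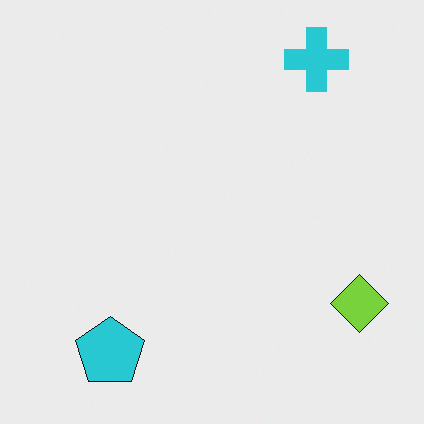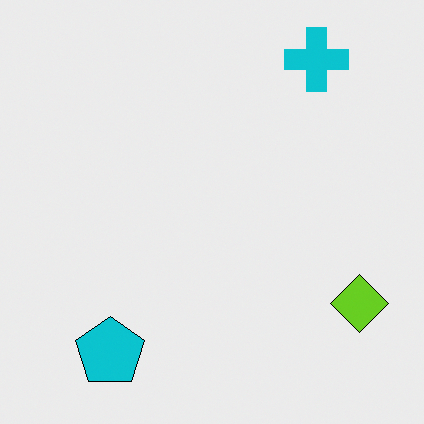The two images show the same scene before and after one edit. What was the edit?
This is the original image given slightly increased contrast.

Tones are pushed away from mid-grey across the whole image — a global contrast change.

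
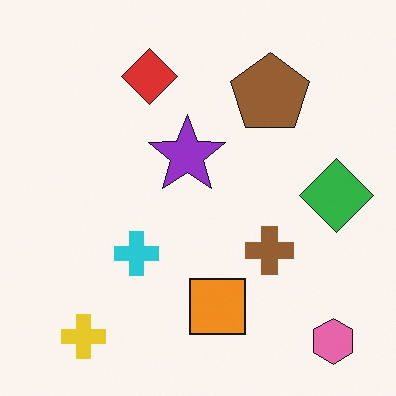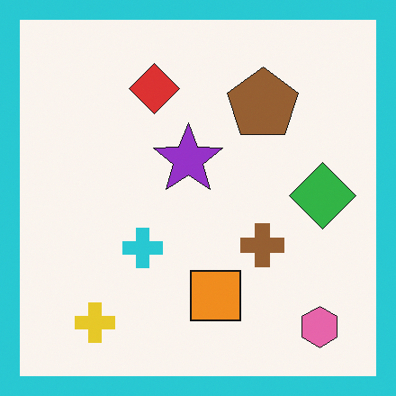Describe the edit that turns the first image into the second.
It was framed with a cyan border.

A solid cyan frame runs around the edge of the second image, with the content slightly shrunk inside it.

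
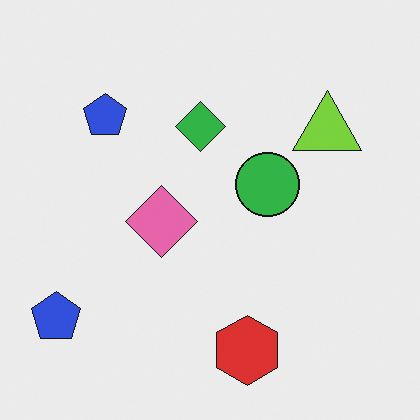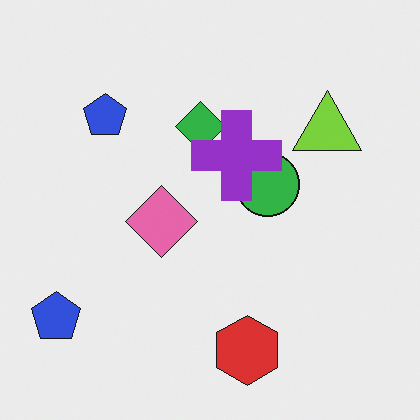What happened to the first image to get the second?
The second image is the first overlaid with an additional purple cross.

A purple cross appears in the second image that is absent from the first.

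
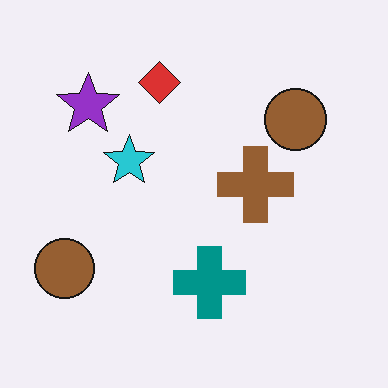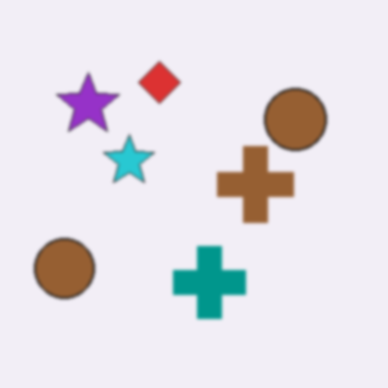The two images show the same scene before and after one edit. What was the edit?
The second image is the first slightly softened.

Shape edges and outlines are uniformly softened across the whole image.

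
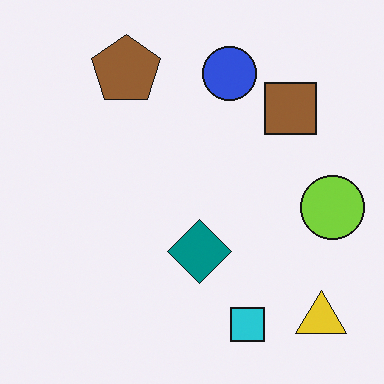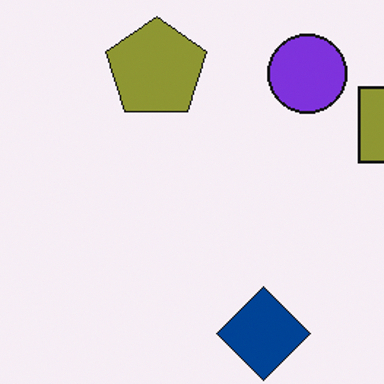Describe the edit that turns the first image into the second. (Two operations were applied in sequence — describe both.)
The second image is the first hue-shifted slightly, then cropped to a modestly smaller region and rescaled.

Every shape's color has rotated by the same amount around the hue wheel — a uniform hue shift. The visible shapes are larger and the field of view is narrower; shapes near the original edges may be partly or wholly outside the frame — a crop-and-rescale.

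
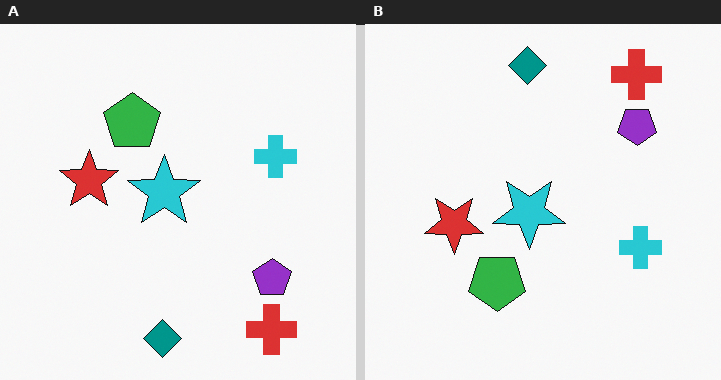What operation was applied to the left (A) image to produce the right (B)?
Flipped vertically (top ↔ bottom).

The teal diamond is in the bottom of the left (A) image and the top of the right (B) — shapes on opposite sides of the horizontal midline have swapped in a mirror flip.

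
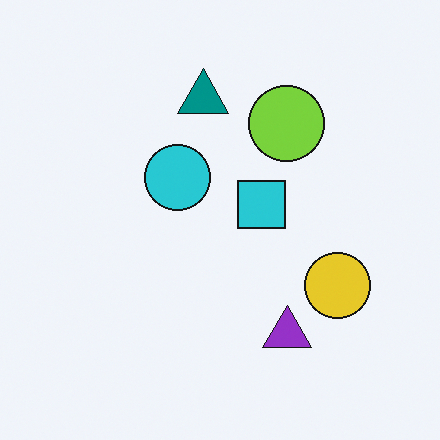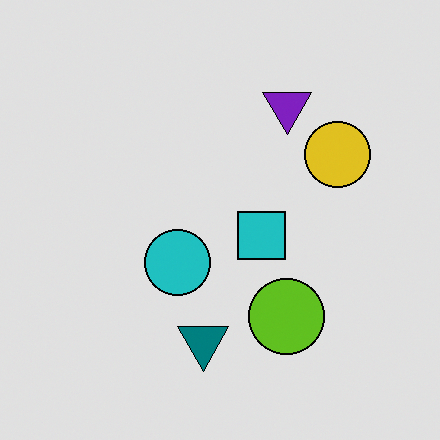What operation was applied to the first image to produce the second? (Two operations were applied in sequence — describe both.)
Posterized to a reduced palette, then flipped vertically (top ↔ bottom).

Each flat color has snapped to a coarser quantized level — most visibly, the near-white background has dropped to a flat grey. The teal triangle is in the top of the first image and the bottom of the second — shapes on opposite sides of the horizontal midline have swapped in a mirror flip.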